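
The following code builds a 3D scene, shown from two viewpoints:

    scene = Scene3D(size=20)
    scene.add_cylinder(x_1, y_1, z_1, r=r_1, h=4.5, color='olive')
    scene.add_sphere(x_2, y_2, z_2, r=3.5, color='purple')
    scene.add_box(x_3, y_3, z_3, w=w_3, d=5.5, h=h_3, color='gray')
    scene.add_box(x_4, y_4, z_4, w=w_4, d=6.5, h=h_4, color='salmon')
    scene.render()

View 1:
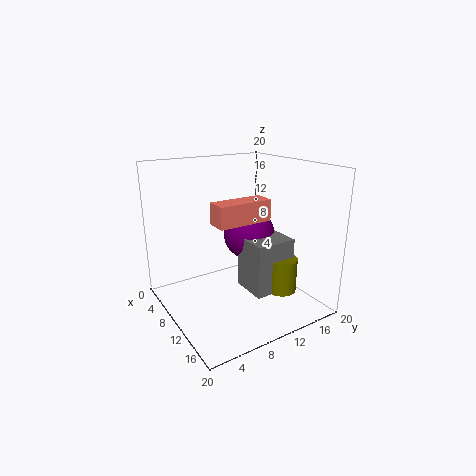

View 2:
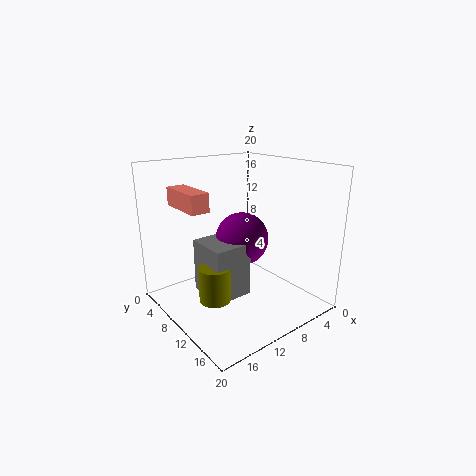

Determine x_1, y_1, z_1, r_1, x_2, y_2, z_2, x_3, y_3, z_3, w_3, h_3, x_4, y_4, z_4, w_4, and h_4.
x_1 = 16
y_1 = 13
z_1 = 4
r_1 = 2
x_2 = 10.5
y_2 = 11.5
z_2 = 10.5
x_3 = 11.5
y_3 = 9
z_3 = 4
w_3 = 5
h_3 = 7
x_4 = 14.5
y_4 = 3.5
z_4 = 14.5
w_4 = 2.5
h_4 = 2.5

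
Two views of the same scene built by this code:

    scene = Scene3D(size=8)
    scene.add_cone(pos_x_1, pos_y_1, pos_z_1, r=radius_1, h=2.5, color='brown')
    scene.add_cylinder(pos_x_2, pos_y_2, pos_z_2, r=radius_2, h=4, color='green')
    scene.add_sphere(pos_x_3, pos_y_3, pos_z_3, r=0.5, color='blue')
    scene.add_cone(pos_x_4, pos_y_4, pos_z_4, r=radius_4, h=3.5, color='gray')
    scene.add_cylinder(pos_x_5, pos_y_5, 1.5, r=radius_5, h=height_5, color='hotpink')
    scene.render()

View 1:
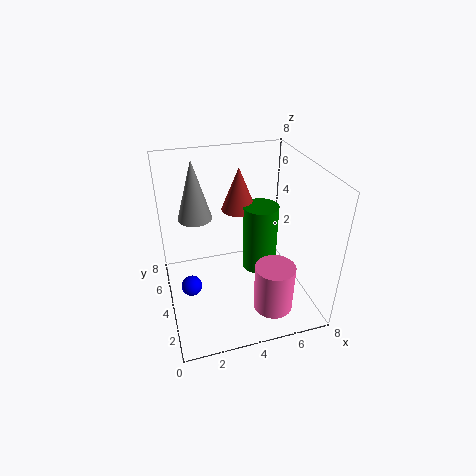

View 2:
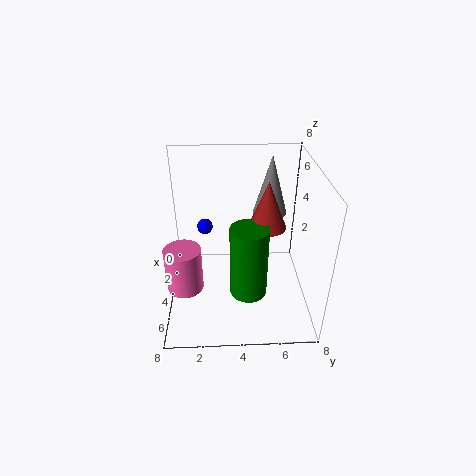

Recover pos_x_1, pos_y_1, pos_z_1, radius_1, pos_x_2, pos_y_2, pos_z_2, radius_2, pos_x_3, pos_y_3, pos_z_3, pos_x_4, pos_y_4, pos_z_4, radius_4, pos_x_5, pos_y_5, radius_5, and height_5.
pos_x_1 = 4.5, pos_y_1 = 5.5, pos_z_1 = 5, radius_1 = 1, pos_x_2 = 5.5, pos_y_2 = 4.5, pos_z_2 = 1.5, radius_2 = 1, pos_x_3 = 1, pos_y_3 = 2, pos_z_3 = 3, pos_x_4 = 2, pos_y_4 = 6, pos_z_4 = 4.5, radius_4 = 1, pos_x_5 = 5, pos_y_5 = 1, radius_5 = 1, height_5 = 2.5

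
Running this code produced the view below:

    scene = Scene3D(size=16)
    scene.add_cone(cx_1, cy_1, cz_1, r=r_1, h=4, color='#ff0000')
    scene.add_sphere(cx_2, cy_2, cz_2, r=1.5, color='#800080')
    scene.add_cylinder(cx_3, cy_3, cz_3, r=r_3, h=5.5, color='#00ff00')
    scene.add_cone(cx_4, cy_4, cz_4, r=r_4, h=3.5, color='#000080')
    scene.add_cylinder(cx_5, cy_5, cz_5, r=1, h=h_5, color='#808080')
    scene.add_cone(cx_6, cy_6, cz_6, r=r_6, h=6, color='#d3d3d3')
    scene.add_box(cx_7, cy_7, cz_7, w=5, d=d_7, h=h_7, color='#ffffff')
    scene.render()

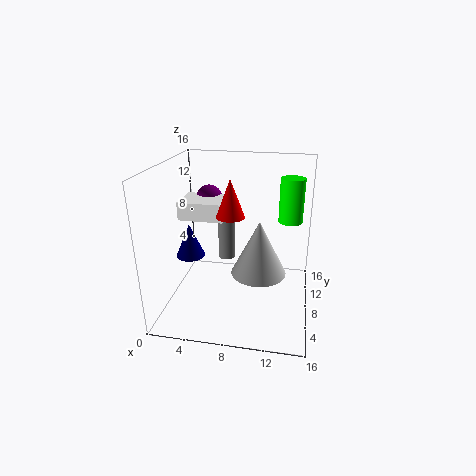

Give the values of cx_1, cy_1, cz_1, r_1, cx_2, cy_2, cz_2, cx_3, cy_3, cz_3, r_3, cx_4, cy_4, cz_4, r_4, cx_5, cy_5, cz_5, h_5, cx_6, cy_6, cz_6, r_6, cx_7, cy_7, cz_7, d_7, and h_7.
cx_1 = 7.5, cy_1 = 6.5, cz_1 = 11, r_1 = 1.5, cx_2 = 4, cy_2 = 11, cz_2 = 11.5, cx_3 = 13.5, cy_3 = 14, cz_3 = 8, r_3 = 1.5, cx_4 = 3.5, cy_4 = 5, cz_4 = 7, r_4 = 1.5, cx_5 = 6, cy_5 = 11, cz_5 = 4, h_5 = 7.5, cx_6 = 10.5, cy_6 = 7, cz_6 = 4.5, r_6 = 3, cx_7 = 1.5, cy_7 = 7, cz_7 = 10, d_7 = 4, h_7 = 2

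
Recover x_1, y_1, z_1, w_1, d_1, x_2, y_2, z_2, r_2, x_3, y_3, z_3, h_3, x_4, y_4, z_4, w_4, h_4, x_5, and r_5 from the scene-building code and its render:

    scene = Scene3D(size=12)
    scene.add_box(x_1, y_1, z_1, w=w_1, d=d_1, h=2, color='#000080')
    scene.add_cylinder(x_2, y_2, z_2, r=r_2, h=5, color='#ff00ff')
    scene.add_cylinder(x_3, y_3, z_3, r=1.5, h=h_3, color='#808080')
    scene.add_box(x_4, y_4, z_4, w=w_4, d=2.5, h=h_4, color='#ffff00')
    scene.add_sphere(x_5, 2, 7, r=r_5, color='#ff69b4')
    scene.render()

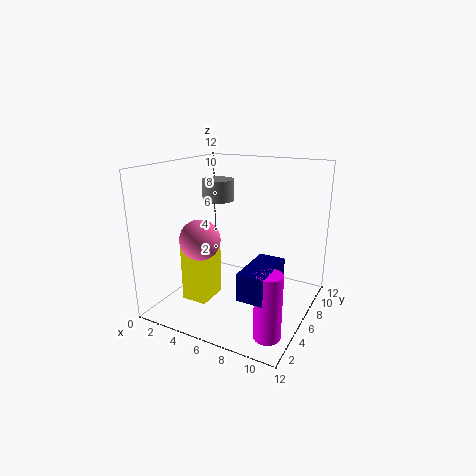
x_1 = 8.5, y_1 = 1, z_1 = 3.5, w_1 = 2, d_1 = 4, x_2 = 10.5, y_2 = 2, z_2 = 0.5, r_2 = 1, x_3 = 2, y_3 = 9.5, z_3 = 8, h_3 = 2, x_4 = 3.5, y_4 = 1.5, z_4 = 2, w_4 = 2, h_4 = 4.5, x_5 = 5, r_5 = 1.5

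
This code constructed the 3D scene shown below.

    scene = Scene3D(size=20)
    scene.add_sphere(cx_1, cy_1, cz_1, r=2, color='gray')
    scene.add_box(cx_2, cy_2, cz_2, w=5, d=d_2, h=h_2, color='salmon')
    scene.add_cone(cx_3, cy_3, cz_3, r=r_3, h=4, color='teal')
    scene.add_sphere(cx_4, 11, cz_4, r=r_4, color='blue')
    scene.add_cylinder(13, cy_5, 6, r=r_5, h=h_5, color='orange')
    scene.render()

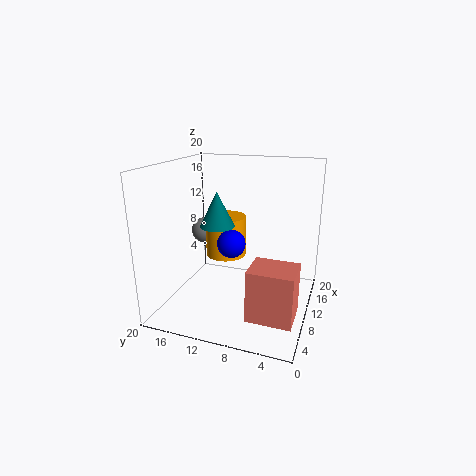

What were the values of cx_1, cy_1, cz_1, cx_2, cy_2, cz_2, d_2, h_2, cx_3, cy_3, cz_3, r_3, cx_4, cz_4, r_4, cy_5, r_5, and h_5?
cx_1 = 14; cy_1 = 17; cz_1 = 9; cx_2 = 4; cy_2 = 1; cz_2 = 1; d_2 = 6; h_2 = 7; cx_3 = 3; cy_3 = 10; cz_3 = 14; r_3 = 2; cx_4 = 10; cz_4 = 9; r_4 = 2; cy_5 = 13; r_5 = 3; h_5 = 6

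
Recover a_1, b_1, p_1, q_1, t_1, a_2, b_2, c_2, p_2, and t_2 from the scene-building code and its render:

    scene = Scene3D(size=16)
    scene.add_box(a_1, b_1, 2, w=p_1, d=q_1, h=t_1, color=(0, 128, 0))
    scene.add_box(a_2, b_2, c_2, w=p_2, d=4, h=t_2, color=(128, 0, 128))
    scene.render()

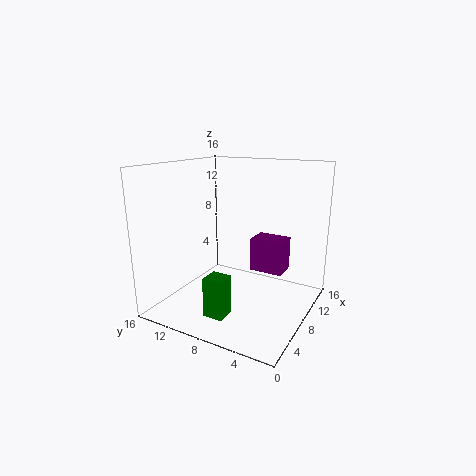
a_1 = 1, b_1 = 6, p_1 = 2, q_1 = 2, t_1 = 4, a_2 = 11, b_2 = 4, c_2 = 3, p_2 = 3, t_2 = 4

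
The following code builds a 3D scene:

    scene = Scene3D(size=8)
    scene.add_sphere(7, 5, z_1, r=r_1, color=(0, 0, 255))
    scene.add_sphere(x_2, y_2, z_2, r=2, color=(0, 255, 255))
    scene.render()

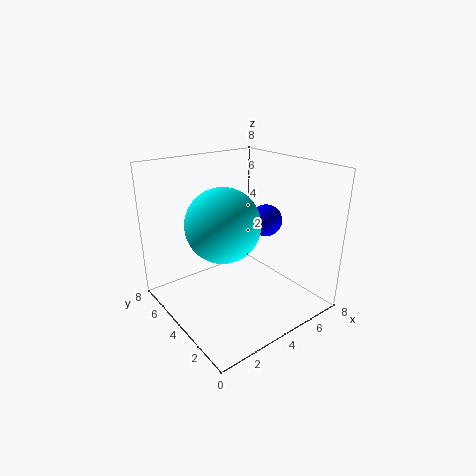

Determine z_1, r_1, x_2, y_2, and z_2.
z_1 = 4; r_1 = 1; x_2 = 3; y_2 = 4; z_2 = 5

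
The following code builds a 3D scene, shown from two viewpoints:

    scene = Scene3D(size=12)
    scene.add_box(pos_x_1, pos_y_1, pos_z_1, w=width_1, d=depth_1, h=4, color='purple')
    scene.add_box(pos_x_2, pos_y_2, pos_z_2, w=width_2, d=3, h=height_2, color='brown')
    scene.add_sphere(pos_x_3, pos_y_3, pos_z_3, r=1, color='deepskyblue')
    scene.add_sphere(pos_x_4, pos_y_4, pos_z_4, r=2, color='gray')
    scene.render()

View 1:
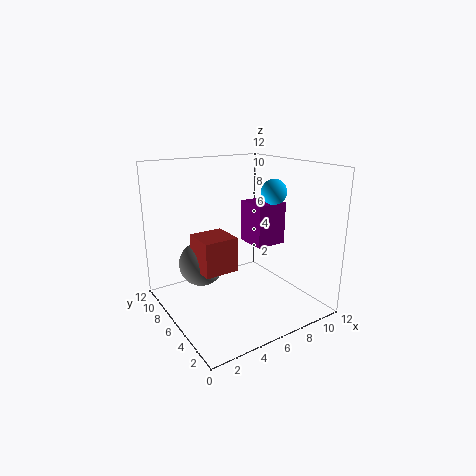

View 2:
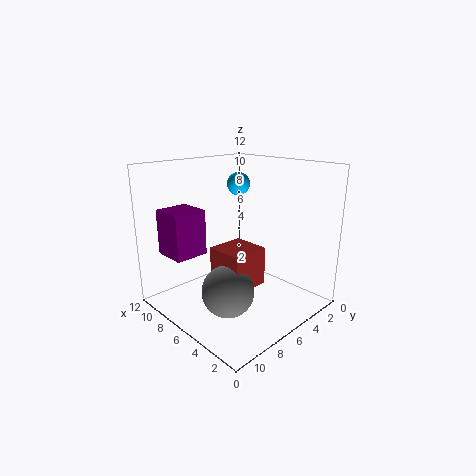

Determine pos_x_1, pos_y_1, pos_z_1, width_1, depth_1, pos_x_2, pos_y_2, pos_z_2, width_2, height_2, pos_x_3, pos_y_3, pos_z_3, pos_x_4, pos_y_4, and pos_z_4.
pos_x_1 = 9
pos_y_1 = 7
pos_z_1 = 4
width_1 = 3
depth_1 = 3
pos_x_2 = 3
pos_y_2 = 6
pos_z_2 = 3
width_2 = 3
height_2 = 3
pos_x_3 = 8
pos_y_3 = 4
pos_z_3 = 10
pos_x_4 = 4
pos_y_4 = 9
pos_z_4 = 3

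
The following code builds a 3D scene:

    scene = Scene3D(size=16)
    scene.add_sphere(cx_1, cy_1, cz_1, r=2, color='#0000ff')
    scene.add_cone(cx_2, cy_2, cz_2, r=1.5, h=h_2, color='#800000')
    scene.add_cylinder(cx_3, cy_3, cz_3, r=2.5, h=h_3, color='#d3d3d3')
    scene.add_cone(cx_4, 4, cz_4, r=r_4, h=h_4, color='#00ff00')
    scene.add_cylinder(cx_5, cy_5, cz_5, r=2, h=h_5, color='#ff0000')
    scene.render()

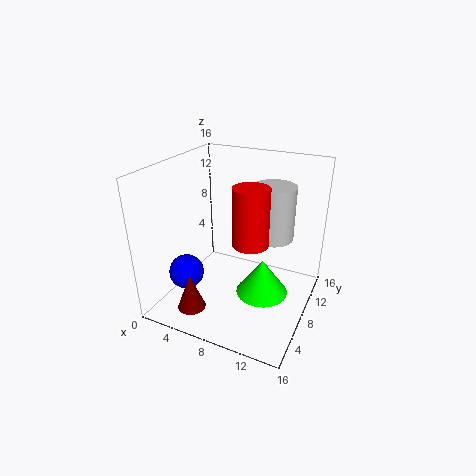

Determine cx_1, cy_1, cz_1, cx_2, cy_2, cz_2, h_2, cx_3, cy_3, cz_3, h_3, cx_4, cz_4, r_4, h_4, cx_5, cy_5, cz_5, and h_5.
cx_1 = 2.5
cy_1 = 5.5
cz_1 = 3.5
cx_2 = 5
cy_2 = 2.5
cz_2 = 1.5
h_2 = 4
cx_3 = 10.5
cy_3 = 12.5
cz_3 = 6.5
h_3 = 6.5
cx_4 = 12.5
cz_4 = 5
r_4 = 2.5
h_4 = 3.5
cx_5 = 9.5
cy_5 = 8
cz_5 = 7.5
h_5 = 6.5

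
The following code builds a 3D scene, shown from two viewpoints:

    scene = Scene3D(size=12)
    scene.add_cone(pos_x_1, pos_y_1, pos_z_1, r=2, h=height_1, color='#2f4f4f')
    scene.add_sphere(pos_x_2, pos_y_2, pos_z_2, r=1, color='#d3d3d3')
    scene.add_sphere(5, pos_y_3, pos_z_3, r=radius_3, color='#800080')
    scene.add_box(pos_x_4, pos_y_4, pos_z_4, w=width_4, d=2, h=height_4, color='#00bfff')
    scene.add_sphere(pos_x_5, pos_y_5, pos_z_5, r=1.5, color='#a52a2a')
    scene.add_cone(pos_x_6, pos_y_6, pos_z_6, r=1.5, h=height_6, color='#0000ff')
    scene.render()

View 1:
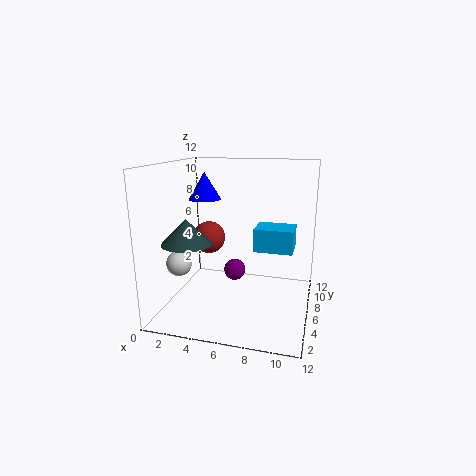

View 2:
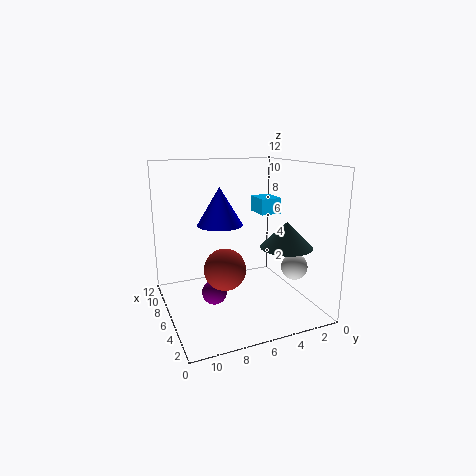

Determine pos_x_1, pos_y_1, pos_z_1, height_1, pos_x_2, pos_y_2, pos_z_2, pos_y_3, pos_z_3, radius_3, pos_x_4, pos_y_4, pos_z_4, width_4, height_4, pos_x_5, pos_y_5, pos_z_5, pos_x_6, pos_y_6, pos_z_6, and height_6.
pos_x_1 = 2.5; pos_y_1 = 3.5; pos_z_1 = 6; height_1 = 2; pos_x_2 = 2; pos_y_2 = 3; pos_z_2 = 4.5; pos_y_3 = 8.5; pos_z_3 = 2; radius_3 = 1; pos_x_4 = 8.5; pos_y_4 = 0.5; pos_z_4 = 7; width_4 = 2.5; height_4 = 1.5; pos_x_5 = 2.5; pos_y_5 = 8.5; pos_z_5 = 5; pos_x_6 = 2; pos_y_6 = 9; pos_z_6 = 8.5; height_6 = 2.5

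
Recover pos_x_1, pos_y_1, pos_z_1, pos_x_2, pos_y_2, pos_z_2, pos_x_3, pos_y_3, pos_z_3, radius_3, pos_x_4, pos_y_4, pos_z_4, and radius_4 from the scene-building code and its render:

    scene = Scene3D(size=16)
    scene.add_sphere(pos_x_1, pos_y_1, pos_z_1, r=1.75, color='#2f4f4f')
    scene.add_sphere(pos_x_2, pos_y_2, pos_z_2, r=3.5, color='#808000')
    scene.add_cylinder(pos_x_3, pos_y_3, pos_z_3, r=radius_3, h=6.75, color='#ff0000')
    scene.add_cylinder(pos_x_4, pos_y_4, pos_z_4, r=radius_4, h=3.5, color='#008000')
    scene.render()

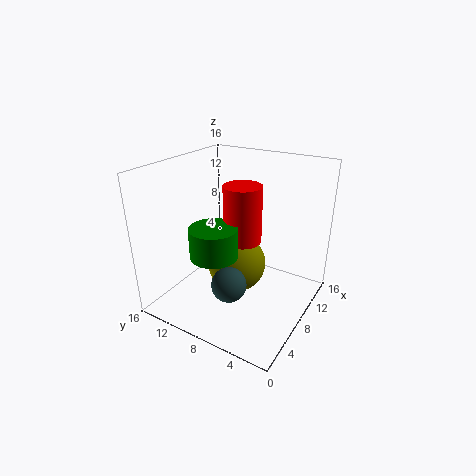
pos_x_1 = 3; pos_y_1 = 6; pos_z_1 = 5.5; pos_x_2 = 9.75; pos_y_2 = 9.25; pos_z_2 = 3.5; pos_x_3 = 10.25; pos_y_3 = 8.75; pos_z_3 = 6.5; radius_3 = 2.25; pos_x_4 = 6.5; pos_y_4 = 10.25; pos_z_4 = 5.75; radius_4 = 2.75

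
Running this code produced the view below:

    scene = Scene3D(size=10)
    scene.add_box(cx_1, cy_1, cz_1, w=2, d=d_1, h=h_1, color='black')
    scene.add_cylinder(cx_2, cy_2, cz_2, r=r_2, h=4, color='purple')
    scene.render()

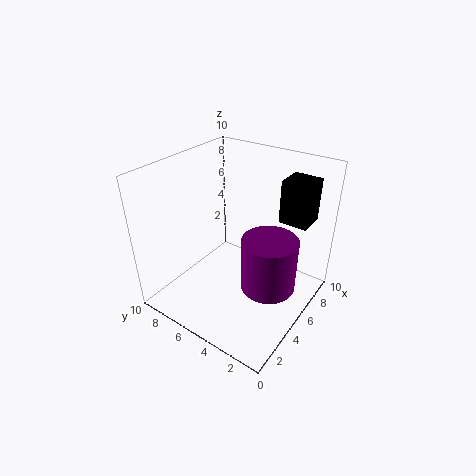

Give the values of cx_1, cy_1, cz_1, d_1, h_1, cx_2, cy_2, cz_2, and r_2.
cx_1 = 7; cy_1 = 1; cz_1 = 6; d_1 = 2; h_1 = 3; cx_2 = 6; cy_2 = 3; cz_2 = 1; r_2 = 2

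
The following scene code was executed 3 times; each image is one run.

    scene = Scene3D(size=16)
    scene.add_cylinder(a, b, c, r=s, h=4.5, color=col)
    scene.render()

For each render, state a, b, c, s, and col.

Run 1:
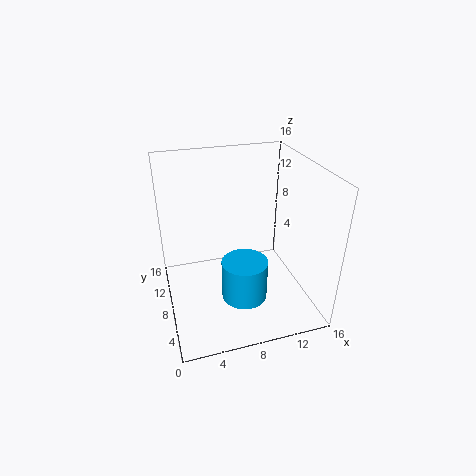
a = 8
b = 5.5
c = 2
s = 2.5
col = 'deepskyblue'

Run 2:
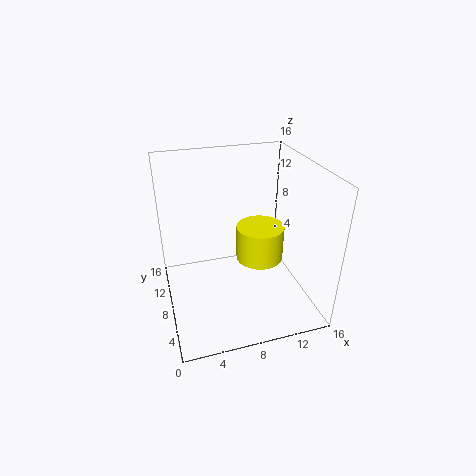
a = 12
b = 11.5
c = 2.5
s = 3
col = 'yellow'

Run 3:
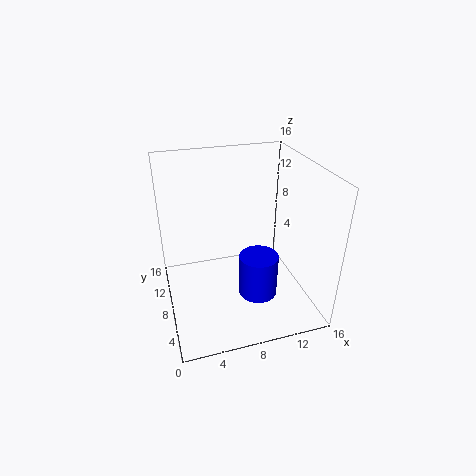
a = 9
b = 4
c = 3.5
s = 2
col = 'blue'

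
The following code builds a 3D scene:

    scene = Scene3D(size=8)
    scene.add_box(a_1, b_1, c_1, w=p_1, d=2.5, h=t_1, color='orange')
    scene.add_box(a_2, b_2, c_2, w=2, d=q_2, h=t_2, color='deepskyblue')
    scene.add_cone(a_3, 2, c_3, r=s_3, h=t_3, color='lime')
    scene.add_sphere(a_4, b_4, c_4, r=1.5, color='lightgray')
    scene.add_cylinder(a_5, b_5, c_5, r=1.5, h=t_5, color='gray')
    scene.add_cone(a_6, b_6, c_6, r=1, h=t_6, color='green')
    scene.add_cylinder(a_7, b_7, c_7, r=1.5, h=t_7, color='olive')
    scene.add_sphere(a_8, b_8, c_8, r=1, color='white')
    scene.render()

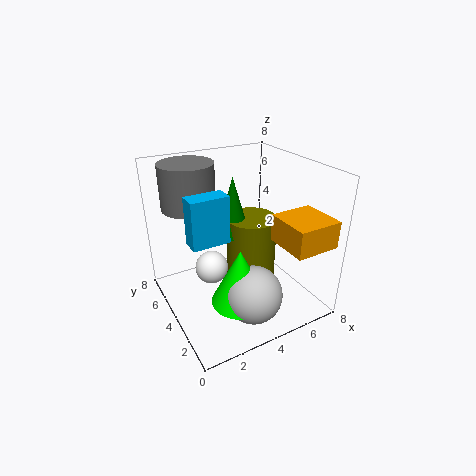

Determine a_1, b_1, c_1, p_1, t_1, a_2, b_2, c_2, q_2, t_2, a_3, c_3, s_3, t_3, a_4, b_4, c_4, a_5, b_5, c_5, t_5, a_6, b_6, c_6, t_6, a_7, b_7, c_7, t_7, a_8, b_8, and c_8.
a_1 = 5.5; b_1 = 0.5; c_1 = 4; p_1 = 2.5; t_1 = 1.5; a_2 = 1; b_2 = 3; c_2 = 4.5; q_2 = 1; t_2 = 2.5; a_3 = 3; c_3 = 1.5; s_3 = 1.5; t_3 = 3; a_4 = 3.5; b_4 = 1.5; c_4 = 2; a_5 = 2; b_5 = 6; c_5 = 5.5; t_5 = 2.5; a_6 = 4.5; b_6 = 5.5; c_6 = 3.5; t_6 = 3.5; a_7 = 5.5; b_7 = 5; c_7 = 0.5; t_7 = 4; a_8 = 3; b_8 = 5.5; c_8 = 1.5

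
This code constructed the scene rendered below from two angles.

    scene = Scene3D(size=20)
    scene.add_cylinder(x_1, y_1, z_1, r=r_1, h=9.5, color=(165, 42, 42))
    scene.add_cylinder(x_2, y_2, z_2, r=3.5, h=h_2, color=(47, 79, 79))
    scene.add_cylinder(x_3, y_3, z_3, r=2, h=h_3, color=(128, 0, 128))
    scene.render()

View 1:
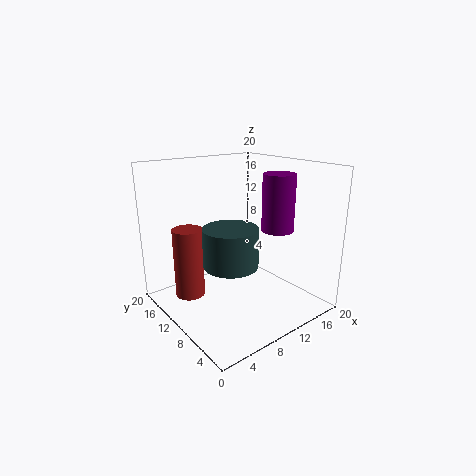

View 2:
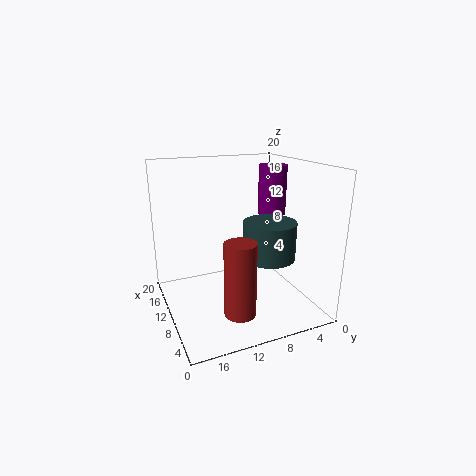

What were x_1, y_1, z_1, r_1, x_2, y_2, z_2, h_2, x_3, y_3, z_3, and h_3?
x_1 = 3.5; y_1 = 12.5; z_1 = 2.5; r_1 = 2; x_2 = 6.5; y_2 = 7; z_2 = 8; h_2 = 5; x_3 = 11.5; y_3 = 4; z_3 = 12.5; h_3 = 7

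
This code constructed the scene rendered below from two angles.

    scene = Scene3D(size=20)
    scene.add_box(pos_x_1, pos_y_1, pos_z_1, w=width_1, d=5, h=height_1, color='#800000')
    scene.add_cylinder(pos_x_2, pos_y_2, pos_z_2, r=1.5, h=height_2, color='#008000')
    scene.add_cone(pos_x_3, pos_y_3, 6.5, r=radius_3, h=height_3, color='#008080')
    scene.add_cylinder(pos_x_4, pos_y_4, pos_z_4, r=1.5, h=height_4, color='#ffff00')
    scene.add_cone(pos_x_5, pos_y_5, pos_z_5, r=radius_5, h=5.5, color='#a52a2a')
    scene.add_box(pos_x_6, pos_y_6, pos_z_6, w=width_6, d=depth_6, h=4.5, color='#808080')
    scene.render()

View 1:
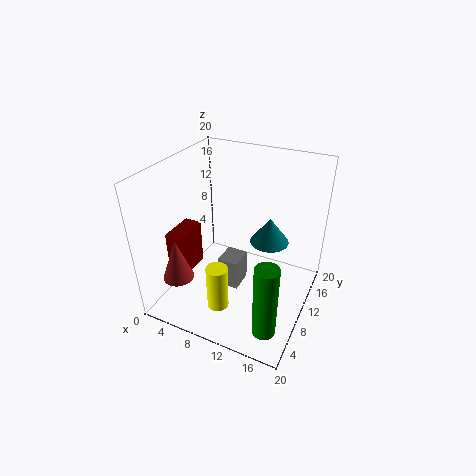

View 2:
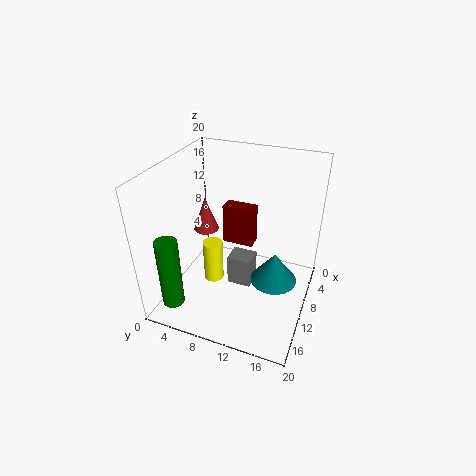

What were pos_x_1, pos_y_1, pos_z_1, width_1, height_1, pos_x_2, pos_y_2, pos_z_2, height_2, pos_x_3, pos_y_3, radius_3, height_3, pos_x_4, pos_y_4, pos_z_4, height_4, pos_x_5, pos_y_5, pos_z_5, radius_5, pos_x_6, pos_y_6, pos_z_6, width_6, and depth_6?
pos_x_1 = 1.5, pos_y_1 = 5, pos_z_1 = 4.5, width_1 = 2.5, height_1 = 6.5, pos_x_2 = 17, pos_y_2 = 3, pos_z_2 = 2, height_2 = 10, pos_x_3 = 12.5, pos_y_3 = 16, radius_3 = 3, height_3 = 4, pos_x_4 = 9, pos_y_4 = 5.5, pos_z_4 = 1, height_4 = 6.5, pos_x_5 = 5, pos_y_5 = 2.5, pos_z_5 = 7, radius_5 = 2, pos_x_6 = 7.5, pos_y_6 = 8.5, pos_z_6 = 2, width_6 = 3, depth_6 = 3.5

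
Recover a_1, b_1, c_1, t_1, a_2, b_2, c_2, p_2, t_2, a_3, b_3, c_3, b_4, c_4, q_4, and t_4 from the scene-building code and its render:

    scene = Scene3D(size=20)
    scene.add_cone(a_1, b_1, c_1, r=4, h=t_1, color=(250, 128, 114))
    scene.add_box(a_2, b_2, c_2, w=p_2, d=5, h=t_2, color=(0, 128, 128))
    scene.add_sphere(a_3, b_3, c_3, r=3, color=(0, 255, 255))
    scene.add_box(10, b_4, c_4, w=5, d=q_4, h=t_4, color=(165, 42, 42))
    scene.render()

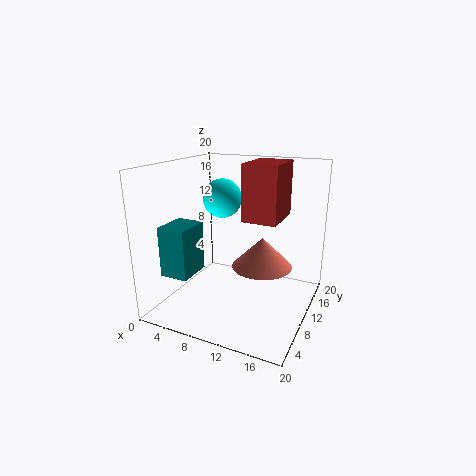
a_1 = 14
b_1 = 9
c_1 = 7
t_1 = 4
a_2 = 1
b_2 = 4
c_2 = 5
p_2 = 4
t_2 = 7
a_3 = 5
b_3 = 15
c_3 = 14
b_4 = 11
c_4 = 12
q_4 = 7
t_4 = 8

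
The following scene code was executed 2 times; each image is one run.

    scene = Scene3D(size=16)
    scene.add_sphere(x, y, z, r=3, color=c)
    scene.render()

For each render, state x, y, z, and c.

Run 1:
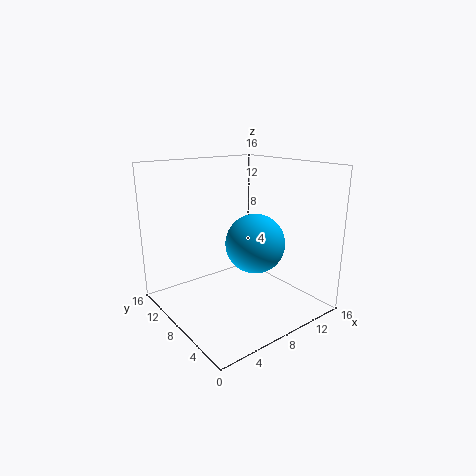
x = 7.5
y = 4.5
z = 8.5
c = 'deepskyblue'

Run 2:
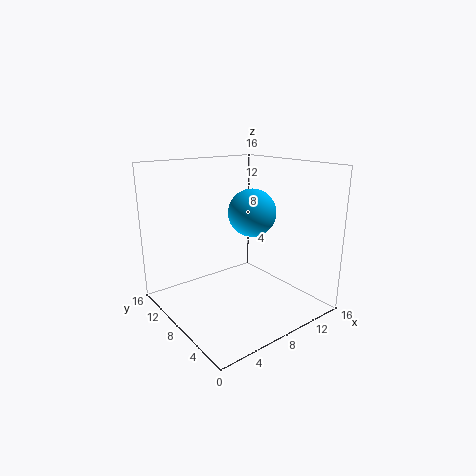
x = 12.5
y = 11
z = 9.5
c = 'deepskyblue'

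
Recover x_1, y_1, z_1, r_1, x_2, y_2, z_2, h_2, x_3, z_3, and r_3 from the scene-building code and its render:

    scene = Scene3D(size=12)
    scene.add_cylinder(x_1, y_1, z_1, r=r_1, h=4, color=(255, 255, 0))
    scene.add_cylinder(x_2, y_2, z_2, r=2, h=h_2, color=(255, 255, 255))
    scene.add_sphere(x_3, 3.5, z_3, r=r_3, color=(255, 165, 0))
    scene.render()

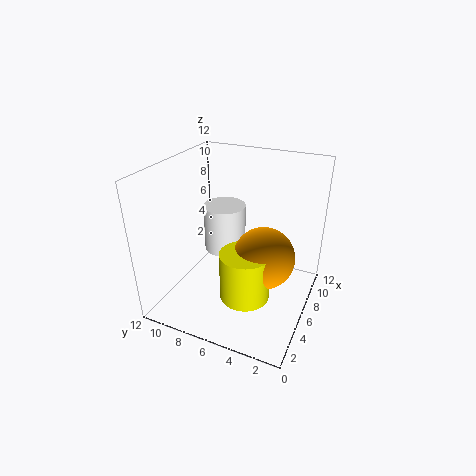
x_1 = 4
y_1 = 4.5
z_1 = 2
r_1 = 2
x_2 = 9.5
y_2 = 9
z_2 = 2.5
h_2 = 4.5
x_3 = 5.5
z_3 = 5
r_3 = 2.5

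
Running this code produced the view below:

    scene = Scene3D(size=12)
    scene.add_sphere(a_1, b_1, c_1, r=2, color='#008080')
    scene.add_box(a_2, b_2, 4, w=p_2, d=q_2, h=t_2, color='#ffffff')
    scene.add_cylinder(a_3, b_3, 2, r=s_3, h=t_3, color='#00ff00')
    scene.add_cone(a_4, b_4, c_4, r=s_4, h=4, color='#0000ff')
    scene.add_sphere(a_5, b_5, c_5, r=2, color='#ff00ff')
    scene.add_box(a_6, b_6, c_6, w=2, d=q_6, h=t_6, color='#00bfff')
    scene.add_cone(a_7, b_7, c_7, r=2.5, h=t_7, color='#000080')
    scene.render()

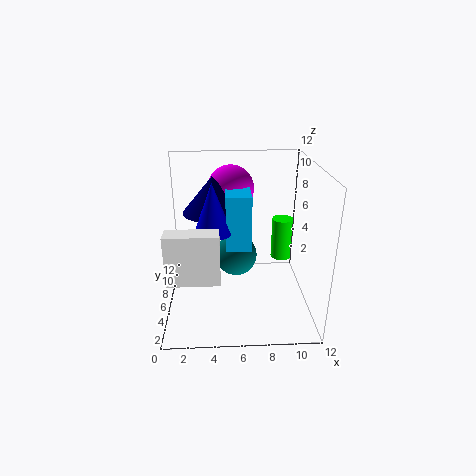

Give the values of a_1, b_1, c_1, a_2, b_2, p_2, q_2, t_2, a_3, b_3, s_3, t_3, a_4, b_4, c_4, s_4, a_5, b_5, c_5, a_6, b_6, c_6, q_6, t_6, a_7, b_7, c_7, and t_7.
a_1 = 6; b_1 = 9.5; c_1 = 2.5; a_2 = 0.5; b_2 = 2; p_2 = 4; q_2 = 1.5; t_2 = 4; a_3 = 10.5; b_3 = 10; s_3 = 1; t_3 = 4; a_4 = 4; b_4 = 5; c_4 = 7; s_4 = 1.5; a_5 = 5.5; b_5 = 8.5; c_5 = 9.5; a_6 = 5; b_6 = 4.5; c_6 = 5.5; q_6 = 3; t_6 = 4.5; a_7 = 4; b_7 = 7; c_7 = 8; t_7 = 3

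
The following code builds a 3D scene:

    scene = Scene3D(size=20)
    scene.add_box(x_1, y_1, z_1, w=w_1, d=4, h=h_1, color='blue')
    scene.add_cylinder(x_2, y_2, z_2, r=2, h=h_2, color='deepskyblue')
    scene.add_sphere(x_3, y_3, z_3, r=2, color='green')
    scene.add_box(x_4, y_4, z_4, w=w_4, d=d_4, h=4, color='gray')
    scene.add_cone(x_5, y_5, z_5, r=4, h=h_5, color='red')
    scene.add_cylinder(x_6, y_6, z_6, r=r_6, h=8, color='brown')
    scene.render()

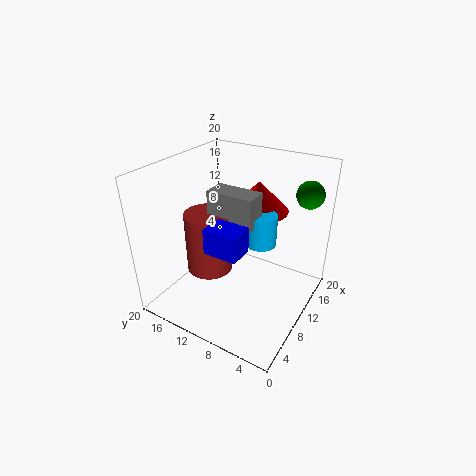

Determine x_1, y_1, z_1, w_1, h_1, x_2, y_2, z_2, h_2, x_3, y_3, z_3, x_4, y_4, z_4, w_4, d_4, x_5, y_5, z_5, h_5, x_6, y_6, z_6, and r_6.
x_1 = 1
y_1 = 5
z_1 = 13
w_1 = 3
h_1 = 3
x_2 = 9
y_2 = 6
z_2 = 11
h_2 = 4
x_3 = 18
y_3 = 3
z_3 = 15
x_4 = 6
y_4 = 6
z_4 = 14
w_4 = 3
d_4 = 6
x_5 = 12
y_5 = 8
z_5 = 14
h_5 = 4
x_6 = 6
y_6 = 12
z_6 = 7
r_6 = 3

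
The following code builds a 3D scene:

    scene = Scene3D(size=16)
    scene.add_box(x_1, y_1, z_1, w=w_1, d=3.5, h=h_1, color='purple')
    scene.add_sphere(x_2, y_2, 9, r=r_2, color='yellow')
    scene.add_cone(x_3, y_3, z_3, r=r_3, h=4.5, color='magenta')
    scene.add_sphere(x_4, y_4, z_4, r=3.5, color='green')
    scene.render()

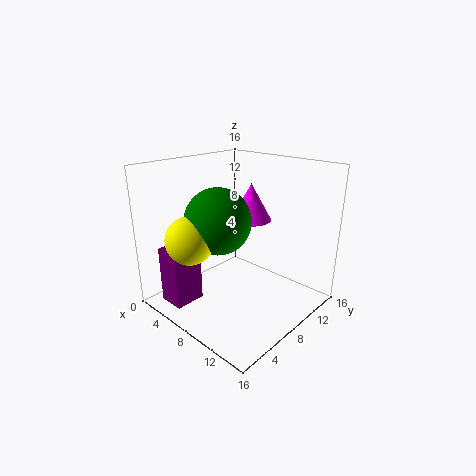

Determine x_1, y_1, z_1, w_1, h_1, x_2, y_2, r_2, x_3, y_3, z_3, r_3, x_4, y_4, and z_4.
x_1 = 2, y_1 = 1.5, z_1 = 0.5, w_1 = 3, h_1 = 6.5, x_2 = 6.5, y_2 = 2.5, r_2 = 2.5, x_3 = 6, y_3 = 12.5, z_3 = 8.5, r_3 = 2.5, x_4 = 7.5, y_4 = 5.5, z_4 = 10.5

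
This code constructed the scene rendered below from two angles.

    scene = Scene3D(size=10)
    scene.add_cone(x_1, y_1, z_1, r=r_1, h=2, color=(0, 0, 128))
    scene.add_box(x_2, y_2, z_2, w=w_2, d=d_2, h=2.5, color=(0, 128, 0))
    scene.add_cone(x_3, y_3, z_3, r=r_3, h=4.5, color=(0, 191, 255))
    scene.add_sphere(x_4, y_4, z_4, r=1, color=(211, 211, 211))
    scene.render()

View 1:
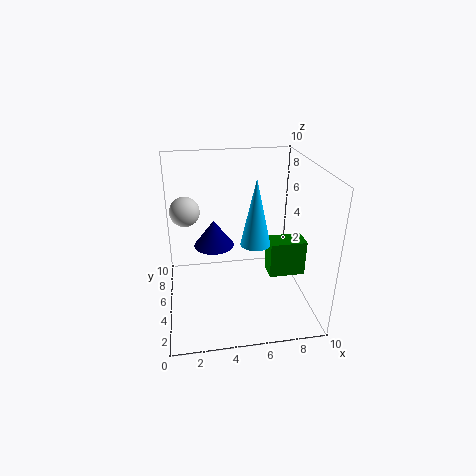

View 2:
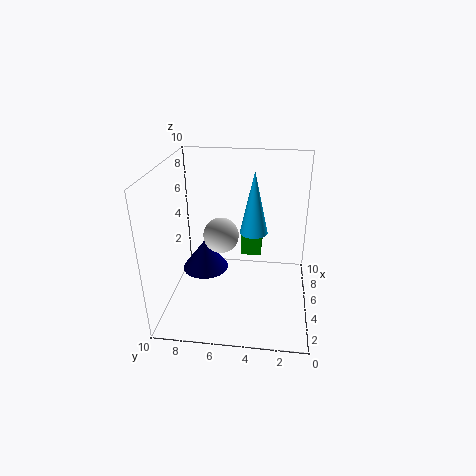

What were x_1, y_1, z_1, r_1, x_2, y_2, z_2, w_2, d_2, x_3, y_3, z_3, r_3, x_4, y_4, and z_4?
x_1 = 3.5
y_1 = 7
z_1 = 3.5
r_1 = 1.5
x_2 = 7
y_2 = 3.5
z_2 = 2.5
w_2 = 2.5
d_2 = 1.5
x_3 = 6
y_3 = 4
z_3 = 5
r_3 = 1
x_4 = 1.5
y_4 = 5.5
z_4 = 7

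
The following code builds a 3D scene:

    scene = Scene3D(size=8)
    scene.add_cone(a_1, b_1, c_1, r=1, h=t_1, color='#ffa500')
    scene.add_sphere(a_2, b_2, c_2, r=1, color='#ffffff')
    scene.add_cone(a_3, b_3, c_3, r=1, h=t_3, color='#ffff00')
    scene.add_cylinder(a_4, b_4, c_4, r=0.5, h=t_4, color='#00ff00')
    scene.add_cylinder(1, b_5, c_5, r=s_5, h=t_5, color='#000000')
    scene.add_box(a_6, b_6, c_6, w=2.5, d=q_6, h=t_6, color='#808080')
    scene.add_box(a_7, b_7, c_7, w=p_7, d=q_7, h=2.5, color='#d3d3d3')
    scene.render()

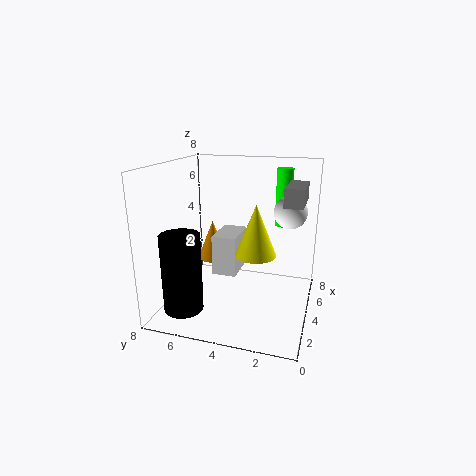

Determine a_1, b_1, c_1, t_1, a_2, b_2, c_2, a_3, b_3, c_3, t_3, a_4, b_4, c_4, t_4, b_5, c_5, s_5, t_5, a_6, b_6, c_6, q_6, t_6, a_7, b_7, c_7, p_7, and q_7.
a_1 = 6.5, b_1 = 6.5, c_1 = 1.5, t_1 = 2.5, a_2 = 6.5, b_2 = 1.5, c_2 = 5, a_3 = 2, b_3 = 2.5, c_3 = 4, t_3 = 2.5, a_4 = 7, b_4 = 2, c_4 = 4, t_4 = 3.5, b_5 = 6, c_5 = 1, s_5 = 1, t_5 = 4, a_6 = 3.5, b_6 = 0.5, c_6 = 6, q_6 = 1, t_6 = 1, a_7 = 5, b_7 = 4.5, c_7 = 1, p_7 = 2.5, q_7 = 1.5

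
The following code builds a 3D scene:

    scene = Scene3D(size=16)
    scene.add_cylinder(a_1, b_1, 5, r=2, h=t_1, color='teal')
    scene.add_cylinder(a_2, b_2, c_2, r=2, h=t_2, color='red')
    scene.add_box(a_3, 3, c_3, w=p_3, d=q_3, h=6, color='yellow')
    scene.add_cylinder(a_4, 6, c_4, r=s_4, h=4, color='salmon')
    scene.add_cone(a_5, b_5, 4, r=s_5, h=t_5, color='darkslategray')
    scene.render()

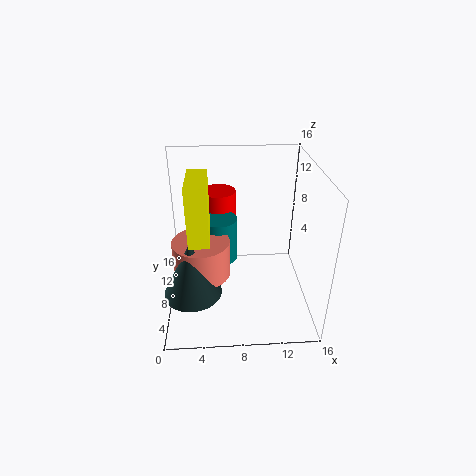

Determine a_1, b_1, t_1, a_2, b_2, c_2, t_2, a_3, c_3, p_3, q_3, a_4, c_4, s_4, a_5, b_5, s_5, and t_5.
a_1 = 6, b_1 = 9, t_1 = 5, a_2 = 6, b_2 = 12, c_2 = 8, t_2 = 4, a_3 = 3, c_3 = 10, p_3 = 2, q_3 = 5, a_4 = 4, c_4 = 5, s_4 = 3, a_5 = 3, b_5 = 4, s_5 = 3, t_5 = 6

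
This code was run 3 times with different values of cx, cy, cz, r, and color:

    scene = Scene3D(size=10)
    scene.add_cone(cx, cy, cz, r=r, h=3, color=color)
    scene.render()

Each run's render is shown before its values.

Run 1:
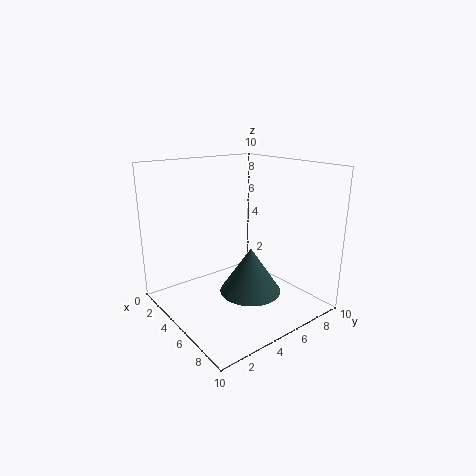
cx = 7, cy = 4.5, cz = 2, r = 2, color = 'darkslategray'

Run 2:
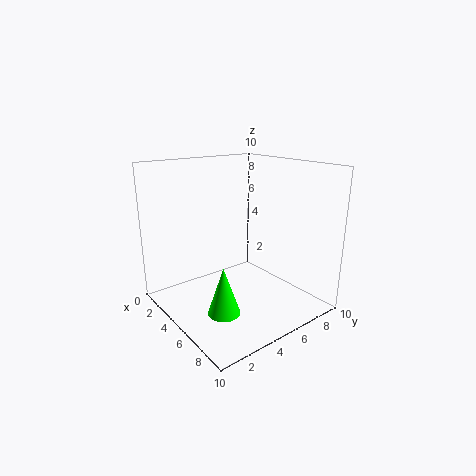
cx = 7.5, cy = 2, cz = 1.5, r = 1, color = 'lime'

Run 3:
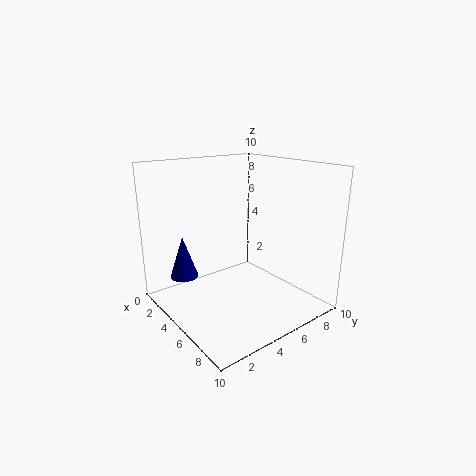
cx = 2.5, cy = 2, cz = 2, r = 1, color = 'navy'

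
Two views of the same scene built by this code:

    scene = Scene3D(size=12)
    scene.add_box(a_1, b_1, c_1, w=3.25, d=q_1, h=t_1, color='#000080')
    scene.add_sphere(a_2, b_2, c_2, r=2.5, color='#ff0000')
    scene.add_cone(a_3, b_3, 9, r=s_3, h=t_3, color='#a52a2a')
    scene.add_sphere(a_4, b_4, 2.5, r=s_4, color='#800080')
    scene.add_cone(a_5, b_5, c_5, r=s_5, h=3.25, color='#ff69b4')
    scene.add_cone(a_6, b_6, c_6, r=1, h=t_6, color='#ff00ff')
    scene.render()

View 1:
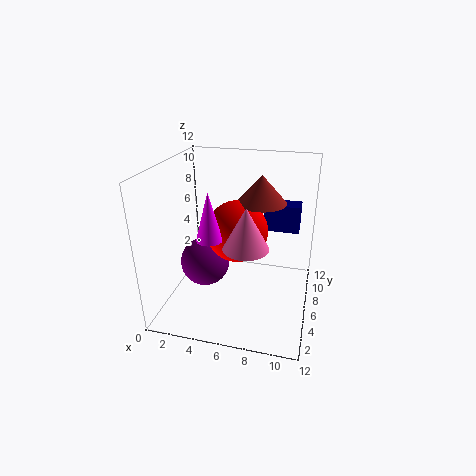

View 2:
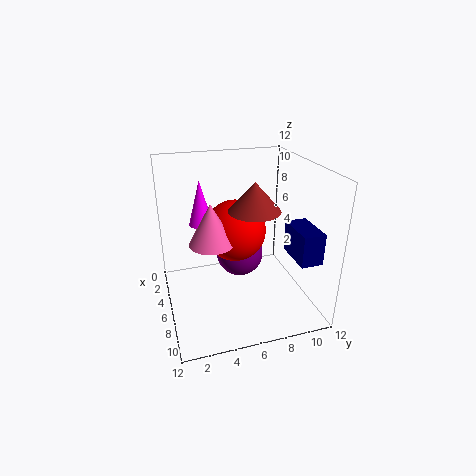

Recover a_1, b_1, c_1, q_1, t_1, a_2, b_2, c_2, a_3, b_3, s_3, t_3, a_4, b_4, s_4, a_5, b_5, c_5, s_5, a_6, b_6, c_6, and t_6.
a_1 = 7.5, b_1 = 9.5, c_1 = 5.25, q_1 = 1.75, t_1 = 2.5, a_2 = 6, b_2 = 5.75, c_2 = 6.75, a_3 = 7.75, b_3 = 6.75, s_3 = 2, t_3 = 2.25, a_4 = 2.5, b_4 = 7.25, s_4 = 2.25, a_5 = 7.25, b_5 = 3.5, c_5 = 6.5, s_5 = 1.75, a_6 = 4.5, b_6 = 3.25, c_6 = 7, t_6 = 3.75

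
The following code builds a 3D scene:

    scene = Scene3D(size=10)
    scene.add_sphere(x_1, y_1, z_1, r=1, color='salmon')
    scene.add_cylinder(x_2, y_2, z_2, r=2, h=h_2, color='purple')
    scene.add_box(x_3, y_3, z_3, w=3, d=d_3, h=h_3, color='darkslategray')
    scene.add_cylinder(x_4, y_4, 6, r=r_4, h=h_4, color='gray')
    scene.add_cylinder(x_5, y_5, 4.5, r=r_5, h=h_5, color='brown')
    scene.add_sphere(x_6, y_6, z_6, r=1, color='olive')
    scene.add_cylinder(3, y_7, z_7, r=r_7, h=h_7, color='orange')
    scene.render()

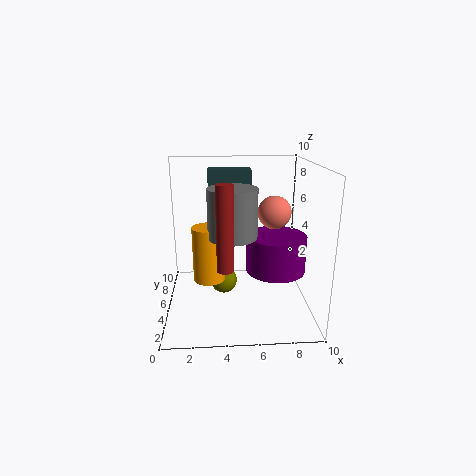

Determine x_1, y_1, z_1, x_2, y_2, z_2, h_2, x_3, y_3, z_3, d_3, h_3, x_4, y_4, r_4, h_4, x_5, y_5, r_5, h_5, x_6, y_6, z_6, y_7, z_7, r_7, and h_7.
x_1 = 7; y_1 = 2.5; z_1 = 7.5; x_2 = 7.5; y_2 = 4; z_2 = 3; h_2 = 2.5; x_3 = 3; y_3 = 6; z_3 = 6.5; d_3 = 1.5; h_3 = 3; x_4 = 4.5; y_4 = 2.5; r_4 = 1.5; h_4 = 3; x_5 = 4; y_5 = 1; r_5 = 0.5; h_5 = 5; x_6 = 4; y_6 = 6.5; z_6 = 1; y_7 = 3; z_7 = 3; r_7 = 1; h_7 = 3.5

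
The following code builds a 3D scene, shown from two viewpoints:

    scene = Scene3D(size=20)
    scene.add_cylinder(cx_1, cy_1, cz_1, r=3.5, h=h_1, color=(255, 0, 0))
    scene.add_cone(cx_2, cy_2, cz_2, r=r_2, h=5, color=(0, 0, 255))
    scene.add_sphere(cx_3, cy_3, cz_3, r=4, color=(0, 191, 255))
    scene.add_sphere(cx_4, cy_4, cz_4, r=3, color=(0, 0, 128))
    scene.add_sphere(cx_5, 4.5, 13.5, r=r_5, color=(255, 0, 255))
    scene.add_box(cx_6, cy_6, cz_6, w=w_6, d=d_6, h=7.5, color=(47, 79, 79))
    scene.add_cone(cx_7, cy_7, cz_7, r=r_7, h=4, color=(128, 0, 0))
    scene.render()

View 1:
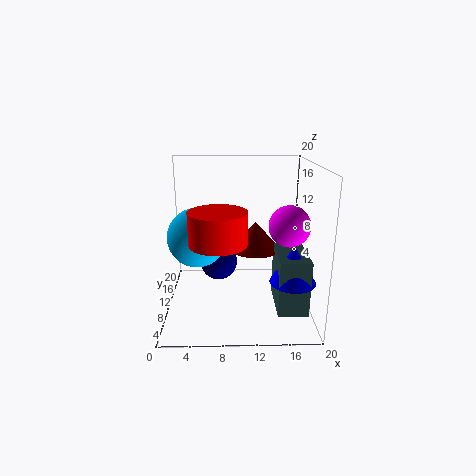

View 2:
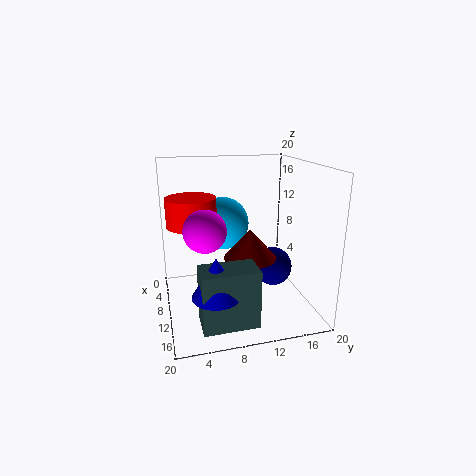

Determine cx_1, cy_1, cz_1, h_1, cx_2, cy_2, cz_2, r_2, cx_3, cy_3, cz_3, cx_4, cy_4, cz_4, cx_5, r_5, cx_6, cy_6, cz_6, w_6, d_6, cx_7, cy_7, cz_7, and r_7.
cx_1 = 7.5
cy_1 = 4
cz_1 = 11.5
h_1 = 4
cx_2 = 17
cy_2 = 5.5
cz_2 = 5.5
r_2 = 3
cx_3 = 4.5
cy_3 = 9
cz_3 = 10.5
cx_4 = 7
cy_4 = 16.5
cz_4 = 3.5
cx_5 = 16
r_5 = 2.5
cx_6 = 15
cy_6 = 3.5
cz_6 = 1.5
w_6 = 4
d_6 = 7
cx_7 = 12.5
cy_7 = 11
cz_7 = 8
r_7 = 3.5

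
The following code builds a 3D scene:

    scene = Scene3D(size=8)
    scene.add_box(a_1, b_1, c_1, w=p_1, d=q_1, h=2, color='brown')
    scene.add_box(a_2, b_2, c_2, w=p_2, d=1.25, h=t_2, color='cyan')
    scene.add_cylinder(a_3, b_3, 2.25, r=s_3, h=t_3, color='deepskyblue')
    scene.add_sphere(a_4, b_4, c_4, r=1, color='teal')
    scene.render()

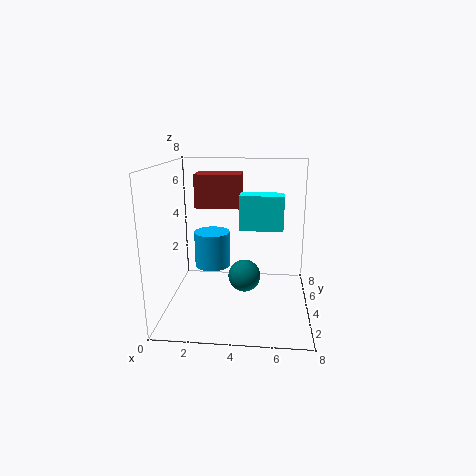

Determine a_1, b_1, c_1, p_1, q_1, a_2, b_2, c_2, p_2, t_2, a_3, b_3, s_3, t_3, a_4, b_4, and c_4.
a_1 = 1.25, b_1 = 5.5, c_1 = 5.25, p_1 = 2.75, q_1 = 1.75, a_2 = 4, b_2 = 4.5, c_2 = 4.25, p_2 = 2.5, t_2 = 2, a_3 = 2.5, b_3 = 4.25, s_3 = 1, t_3 = 2, a_4 = 4.25, b_4 = 5.5, c_4 = 1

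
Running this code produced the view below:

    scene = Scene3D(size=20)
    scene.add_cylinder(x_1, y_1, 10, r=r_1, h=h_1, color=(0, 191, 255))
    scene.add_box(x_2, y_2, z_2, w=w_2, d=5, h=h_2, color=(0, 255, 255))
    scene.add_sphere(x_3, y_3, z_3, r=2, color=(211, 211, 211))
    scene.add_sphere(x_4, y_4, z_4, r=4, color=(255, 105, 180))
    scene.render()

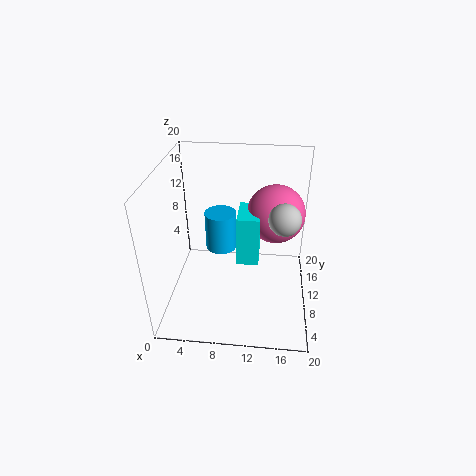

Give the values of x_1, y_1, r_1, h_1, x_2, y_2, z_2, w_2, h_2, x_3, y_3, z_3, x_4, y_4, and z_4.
x_1 = 8; y_1 = 8; r_1 = 2; h_1 = 5; x_2 = 10; y_2 = 8; z_2 = 7; w_2 = 3; h_2 = 7; x_3 = 16; y_3 = 7; z_3 = 15; x_4 = 15; y_4 = 12; z_4 = 13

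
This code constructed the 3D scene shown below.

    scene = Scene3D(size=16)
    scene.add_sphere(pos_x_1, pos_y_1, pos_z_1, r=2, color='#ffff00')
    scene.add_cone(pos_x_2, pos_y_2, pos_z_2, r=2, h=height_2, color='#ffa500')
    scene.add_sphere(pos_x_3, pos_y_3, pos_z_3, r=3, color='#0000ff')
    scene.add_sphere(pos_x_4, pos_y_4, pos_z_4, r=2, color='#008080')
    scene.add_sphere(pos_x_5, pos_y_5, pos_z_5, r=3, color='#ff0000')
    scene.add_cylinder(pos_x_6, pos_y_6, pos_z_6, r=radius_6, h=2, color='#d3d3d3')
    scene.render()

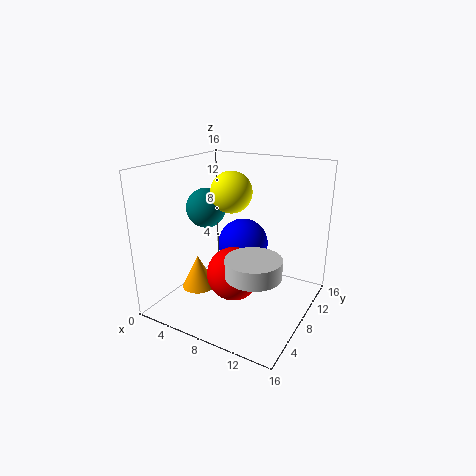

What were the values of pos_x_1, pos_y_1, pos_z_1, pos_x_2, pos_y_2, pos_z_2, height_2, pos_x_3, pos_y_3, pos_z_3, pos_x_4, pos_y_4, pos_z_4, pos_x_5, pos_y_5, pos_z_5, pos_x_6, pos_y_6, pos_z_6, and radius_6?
pos_x_1 = 9; pos_y_1 = 5; pos_z_1 = 14; pos_x_2 = 3; pos_y_2 = 7; pos_z_2 = 1; height_2 = 4; pos_x_3 = 7; pos_y_3 = 11; pos_z_3 = 6; pos_x_4 = 6; pos_y_4 = 5; pos_z_4 = 12; pos_x_5 = 8; pos_y_5 = 7; pos_z_5 = 4; pos_x_6 = 11; pos_y_6 = 6; pos_z_6 = 5; radius_6 = 3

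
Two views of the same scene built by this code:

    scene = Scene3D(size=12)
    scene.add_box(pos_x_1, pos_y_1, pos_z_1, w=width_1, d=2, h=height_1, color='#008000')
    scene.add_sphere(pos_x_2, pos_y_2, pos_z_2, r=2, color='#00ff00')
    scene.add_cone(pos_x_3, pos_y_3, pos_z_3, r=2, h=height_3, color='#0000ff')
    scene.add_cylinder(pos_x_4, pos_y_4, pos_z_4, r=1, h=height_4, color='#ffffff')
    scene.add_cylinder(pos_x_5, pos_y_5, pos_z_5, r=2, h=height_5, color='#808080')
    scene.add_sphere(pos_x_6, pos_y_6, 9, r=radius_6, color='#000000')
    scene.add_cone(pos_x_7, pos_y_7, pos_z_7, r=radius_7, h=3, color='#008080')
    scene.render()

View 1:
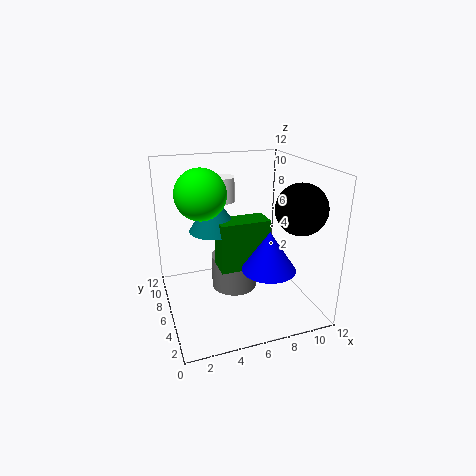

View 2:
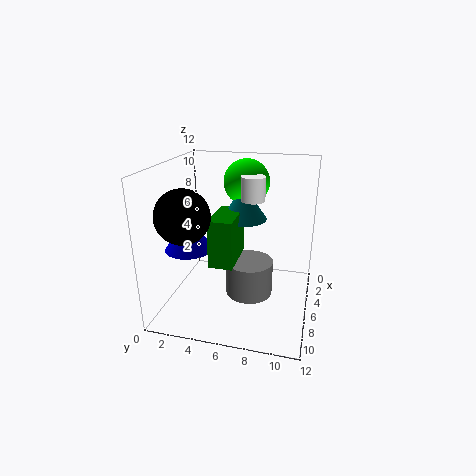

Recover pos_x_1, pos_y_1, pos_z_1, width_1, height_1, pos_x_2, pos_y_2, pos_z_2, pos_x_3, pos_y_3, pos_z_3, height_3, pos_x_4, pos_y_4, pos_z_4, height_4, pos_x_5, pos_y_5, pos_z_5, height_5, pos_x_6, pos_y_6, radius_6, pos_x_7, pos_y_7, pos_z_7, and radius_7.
pos_x_1 = 4; pos_y_1 = 4; pos_z_1 = 4; width_1 = 4; height_1 = 4; pos_x_2 = 3; pos_y_2 = 6; pos_z_2 = 10; pos_x_3 = 7; pos_y_3 = 2; pos_z_3 = 5; height_3 = 3; pos_x_4 = 5; pos_y_4 = 7; pos_z_4 = 9; height_4 = 2; pos_x_5 = 6; pos_y_5 = 7; pos_z_5 = 1; height_5 = 3; pos_x_6 = 10; pos_y_6 = 3; radius_6 = 2; pos_x_7 = 4; pos_y_7 = 6; pos_z_7 = 7; radius_7 = 2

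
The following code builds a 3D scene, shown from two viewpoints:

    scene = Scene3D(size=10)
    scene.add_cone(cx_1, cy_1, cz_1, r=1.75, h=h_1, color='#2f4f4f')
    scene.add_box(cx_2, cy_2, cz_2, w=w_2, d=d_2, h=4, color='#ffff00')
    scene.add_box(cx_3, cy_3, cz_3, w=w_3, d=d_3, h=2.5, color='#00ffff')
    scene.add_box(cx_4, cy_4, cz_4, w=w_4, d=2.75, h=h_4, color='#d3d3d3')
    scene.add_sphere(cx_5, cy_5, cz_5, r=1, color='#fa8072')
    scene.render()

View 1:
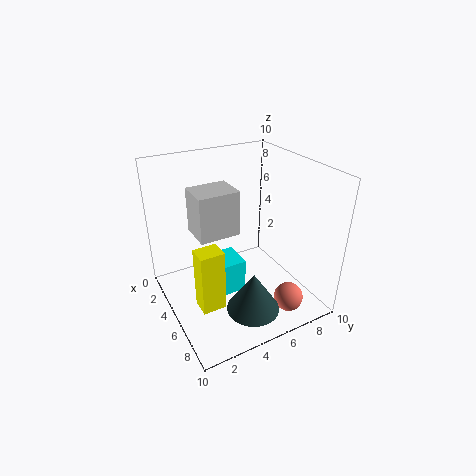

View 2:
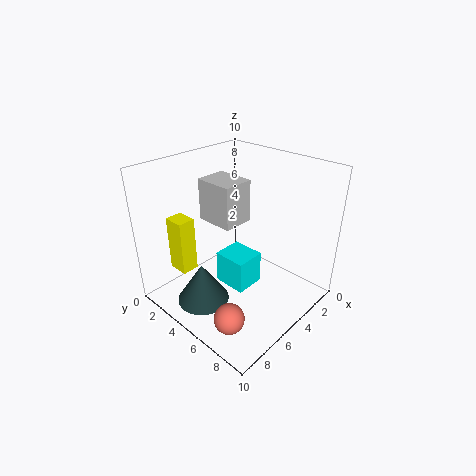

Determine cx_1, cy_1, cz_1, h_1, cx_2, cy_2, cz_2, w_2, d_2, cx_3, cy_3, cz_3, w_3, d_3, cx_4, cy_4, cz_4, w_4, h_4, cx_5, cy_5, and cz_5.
cx_1 = 8; cy_1 = 4.5; cz_1 = 1.25; h_1 = 2.75; cx_2 = 6.75; cy_2 = 1; cz_2 = 2.25; w_2 = 1.25; d_2 = 1.5; cx_3 = 3; cy_3 = 3; cz_3 = 0.5; w_3 = 2.25; d_3 = 2.5; cx_4 = 3.5; cy_4 = 2; cz_4 = 5.75; w_4 = 2.25; h_4 = 3; cx_5 = 8.25; cy_5 = 7.25; cz_5 = 1.25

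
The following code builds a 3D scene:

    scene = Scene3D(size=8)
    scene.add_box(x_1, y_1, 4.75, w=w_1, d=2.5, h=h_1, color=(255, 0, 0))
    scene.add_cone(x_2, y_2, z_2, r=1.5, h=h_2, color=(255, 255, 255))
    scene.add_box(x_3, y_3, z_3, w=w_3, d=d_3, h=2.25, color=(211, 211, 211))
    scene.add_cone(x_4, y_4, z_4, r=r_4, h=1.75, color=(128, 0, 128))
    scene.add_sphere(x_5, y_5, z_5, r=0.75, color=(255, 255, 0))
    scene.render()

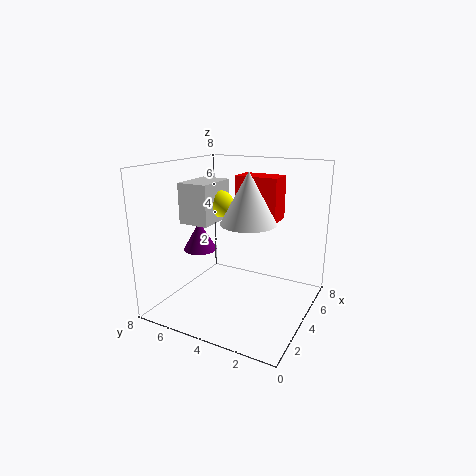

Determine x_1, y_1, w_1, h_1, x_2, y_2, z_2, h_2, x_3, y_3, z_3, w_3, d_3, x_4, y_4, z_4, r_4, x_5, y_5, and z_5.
x_1 = 5
y_1 = 2.25
w_1 = 1.5
h_1 = 2.5
x_2 = 3.75
y_2 = 3.25
z_2 = 5
h_2 = 2.75
x_3 = 2.75
y_3 = 5.25
z_3 = 4.75
w_3 = 2.5
d_3 = 1.75
x_4 = 4.25
y_4 = 6.75
z_4 = 2.75
r_4 = 1
x_5 = 4.25
y_5 = 5.25
z_5 = 5.75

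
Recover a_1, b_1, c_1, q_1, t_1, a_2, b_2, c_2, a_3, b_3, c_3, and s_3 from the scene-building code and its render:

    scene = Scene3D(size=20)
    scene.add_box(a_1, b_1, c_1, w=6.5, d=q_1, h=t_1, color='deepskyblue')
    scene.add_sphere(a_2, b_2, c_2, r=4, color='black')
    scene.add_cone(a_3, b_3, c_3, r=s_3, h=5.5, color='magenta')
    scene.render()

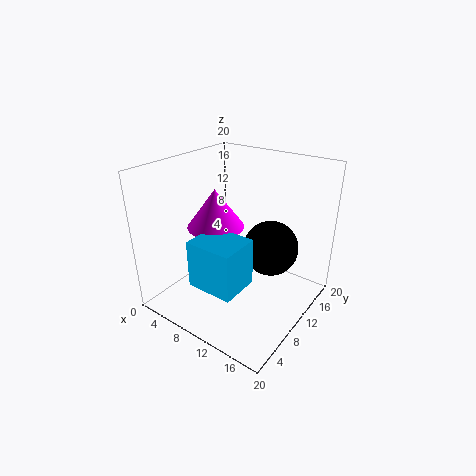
a_1 = 7, b_1 = 3, c_1 = 5, q_1 = 5.5, t_1 = 6.5, a_2 = 13, b_2 = 14, c_2 = 7.5, a_3 = 6.5, b_3 = 9.5, c_3 = 11, s_3 = 4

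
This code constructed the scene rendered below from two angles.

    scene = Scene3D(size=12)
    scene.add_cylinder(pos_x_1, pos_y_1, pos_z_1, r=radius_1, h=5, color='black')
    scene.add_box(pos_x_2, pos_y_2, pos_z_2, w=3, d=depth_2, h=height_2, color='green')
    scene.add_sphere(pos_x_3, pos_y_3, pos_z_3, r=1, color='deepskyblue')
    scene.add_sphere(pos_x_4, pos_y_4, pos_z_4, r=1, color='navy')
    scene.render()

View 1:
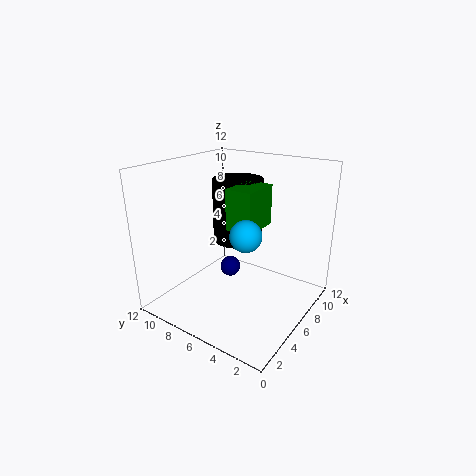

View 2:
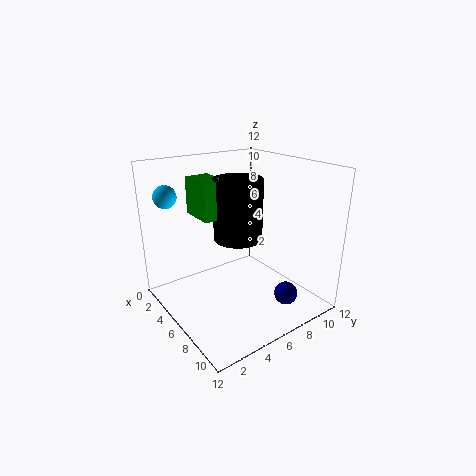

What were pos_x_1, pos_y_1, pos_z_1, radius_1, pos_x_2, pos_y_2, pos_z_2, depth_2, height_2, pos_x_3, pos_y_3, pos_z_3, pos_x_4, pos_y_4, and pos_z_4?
pos_x_1 = 6
pos_y_1 = 6
pos_z_1 = 6
radius_1 = 2
pos_x_2 = 3
pos_y_2 = 3
pos_z_2 = 8
depth_2 = 2
height_2 = 3
pos_x_3 = 1
pos_y_3 = 2
pos_z_3 = 9
pos_x_4 = 9
pos_y_4 = 9
pos_z_4 = 1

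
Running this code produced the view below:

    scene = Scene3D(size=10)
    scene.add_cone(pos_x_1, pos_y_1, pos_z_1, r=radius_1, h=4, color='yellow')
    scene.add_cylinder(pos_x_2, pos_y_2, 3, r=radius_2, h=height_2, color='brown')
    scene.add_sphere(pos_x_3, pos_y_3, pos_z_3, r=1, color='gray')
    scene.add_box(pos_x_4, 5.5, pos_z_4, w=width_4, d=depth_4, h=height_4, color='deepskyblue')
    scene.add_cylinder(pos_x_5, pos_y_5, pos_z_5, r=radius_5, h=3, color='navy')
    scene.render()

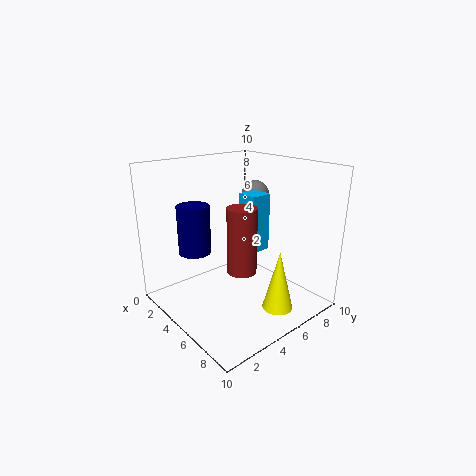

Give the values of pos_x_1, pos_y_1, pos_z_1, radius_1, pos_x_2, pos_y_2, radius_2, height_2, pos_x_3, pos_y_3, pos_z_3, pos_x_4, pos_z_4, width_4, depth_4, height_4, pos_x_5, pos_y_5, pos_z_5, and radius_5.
pos_x_1 = 8.5, pos_y_1 = 5.5, pos_z_1 = 1, radius_1 = 1, pos_x_2 = 6, pos_y_2 = 4.5, radius_2 = 1, height_2 = 4.5, pos_x_3 = 4, pos_y_3 = 7.5, pos_z_3 = 7.5, pos_x_4 = 4.5, pos_z_4 = 4, width_4 = 1.5, depth_4 = 1.5, height_4 = 4, pos_x_5 = 5, pos_y_5 = 1.5, pos_z_5 = 5, radius_5 = 1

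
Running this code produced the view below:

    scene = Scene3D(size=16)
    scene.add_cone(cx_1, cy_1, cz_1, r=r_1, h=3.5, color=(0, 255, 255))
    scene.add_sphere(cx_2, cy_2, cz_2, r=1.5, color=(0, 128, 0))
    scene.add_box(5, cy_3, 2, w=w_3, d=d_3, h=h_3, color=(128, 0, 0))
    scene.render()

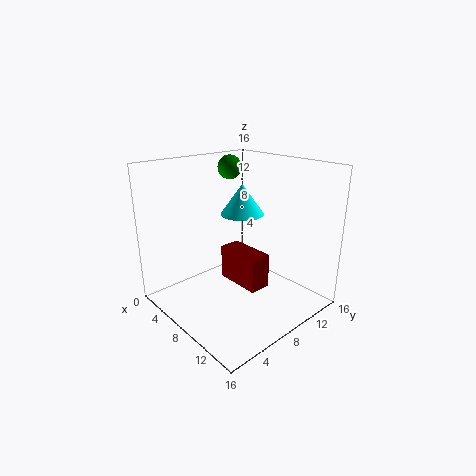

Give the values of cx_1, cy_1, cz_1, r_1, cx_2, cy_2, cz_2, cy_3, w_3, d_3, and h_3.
cx_1 = 6.5, cy_1 = 10, cz_1 = 10, r_1 = 2.5, cx_2 = 2, cy_2 = 12, cz_2 = 14.5, cy_3 = 8, w_3 = 5.5, d_3 = 2.5, h_3 = 4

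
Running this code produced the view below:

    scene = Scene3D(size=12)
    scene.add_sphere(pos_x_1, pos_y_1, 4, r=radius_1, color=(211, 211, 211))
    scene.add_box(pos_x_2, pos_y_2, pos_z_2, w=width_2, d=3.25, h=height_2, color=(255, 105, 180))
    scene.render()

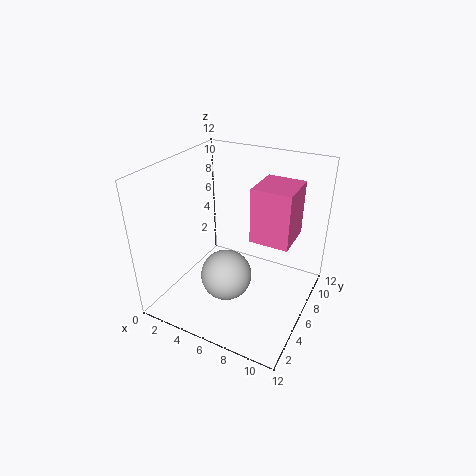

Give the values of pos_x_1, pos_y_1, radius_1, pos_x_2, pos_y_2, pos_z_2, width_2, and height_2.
pos_x_1 = 6.25
pos_y_1 = 3.5
radius_1 = 2
pos_x_2 = 7.75
pos_y_2 = 4.5
pos_z_2 = 7
width_2 = 3
height_2 = 4.25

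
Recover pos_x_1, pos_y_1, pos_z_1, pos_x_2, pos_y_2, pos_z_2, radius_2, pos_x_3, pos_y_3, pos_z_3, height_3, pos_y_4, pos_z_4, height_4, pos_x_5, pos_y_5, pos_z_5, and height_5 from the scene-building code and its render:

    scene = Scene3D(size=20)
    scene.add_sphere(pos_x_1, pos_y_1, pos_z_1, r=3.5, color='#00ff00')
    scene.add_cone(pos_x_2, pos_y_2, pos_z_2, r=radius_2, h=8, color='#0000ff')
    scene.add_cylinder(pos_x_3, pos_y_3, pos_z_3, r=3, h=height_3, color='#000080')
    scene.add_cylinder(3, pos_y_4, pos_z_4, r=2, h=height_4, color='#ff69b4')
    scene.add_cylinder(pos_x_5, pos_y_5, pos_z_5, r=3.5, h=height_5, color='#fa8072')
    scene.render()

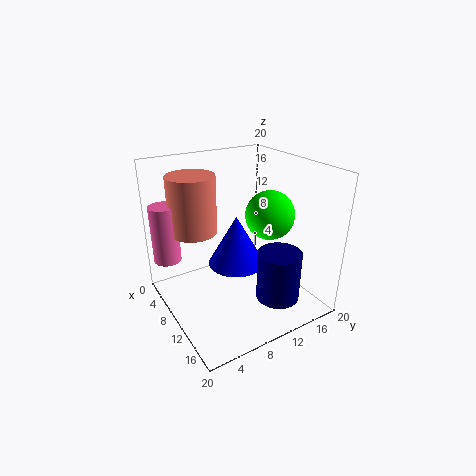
pos_x_1 = 10.5, pos_y_1 = 15, pos_z_1 = 12.5, pos_x_2 = 5.5, pos_y_2 = 12.5, pos_z_2 = 3, radius_2 = 4.5, pos_x_3 = 15, pos_y_3 = 13.5, pos_z_3 = 2, height_3 = 7, pos_y_4 = 2, pos_z_4 = 5.5, height_4 = 8.5, pos_x_5 = 4, pos_y_5 = 6, pos_z_5 = 9.5, height_5 = 8.5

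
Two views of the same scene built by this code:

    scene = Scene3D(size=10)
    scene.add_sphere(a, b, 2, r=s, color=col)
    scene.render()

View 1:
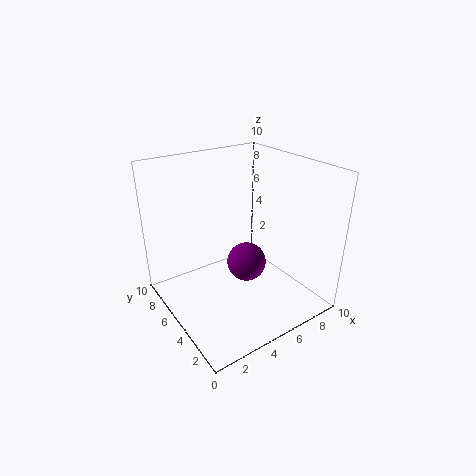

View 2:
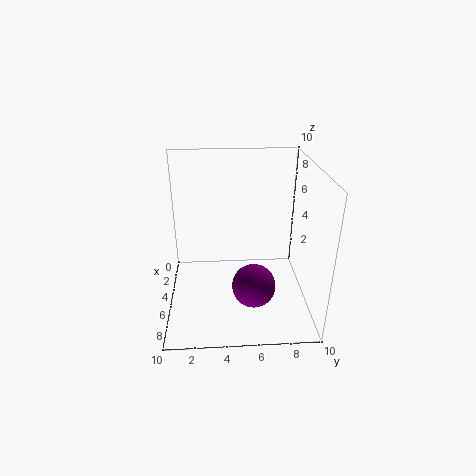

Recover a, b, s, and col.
a = 6.5, b = 6, s = 1.5, col = 'purple'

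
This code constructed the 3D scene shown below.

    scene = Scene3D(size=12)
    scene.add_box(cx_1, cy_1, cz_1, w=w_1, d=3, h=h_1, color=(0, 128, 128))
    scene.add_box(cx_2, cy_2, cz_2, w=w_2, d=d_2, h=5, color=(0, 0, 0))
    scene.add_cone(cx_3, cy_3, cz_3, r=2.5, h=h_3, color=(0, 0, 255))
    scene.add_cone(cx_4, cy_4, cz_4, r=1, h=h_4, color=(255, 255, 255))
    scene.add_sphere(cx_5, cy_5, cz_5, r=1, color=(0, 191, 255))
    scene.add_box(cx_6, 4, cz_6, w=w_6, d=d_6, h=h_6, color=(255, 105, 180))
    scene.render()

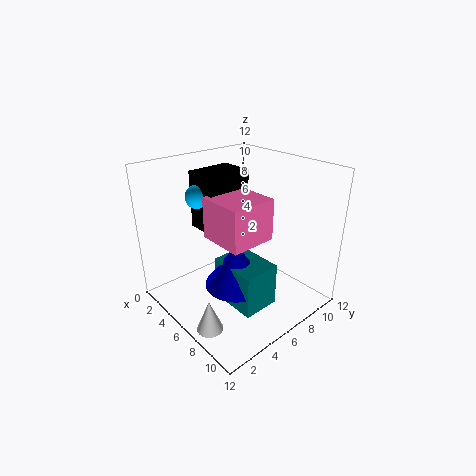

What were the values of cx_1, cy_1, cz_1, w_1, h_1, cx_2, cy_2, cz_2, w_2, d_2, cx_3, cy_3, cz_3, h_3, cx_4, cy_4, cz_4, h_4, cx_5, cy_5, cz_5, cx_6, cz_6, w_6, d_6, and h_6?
cx_1 = 6; cy_1 = 3.5; cz_1 = 1.5; w_1 = 4; h_1 = 3.5; cx_2 = 1.5; cy_2 = 4.5; cz_2 = 6; w_2 = 3; d_2 = 4; cx_3 = 7.5; cy_3 = 4.5; cz_3 = 3; h_3 = 3.5; cx_4 = 8.5; cy_4 = 1; cz_4 = 1; h_4 = 2.5; cx_5 = 2.5; cy_5 = 4.5; cz_5 = 9; cx_6 = 4; cz_6 = 6; w_6 = 4; d_6 = 4; h_6 = 3.5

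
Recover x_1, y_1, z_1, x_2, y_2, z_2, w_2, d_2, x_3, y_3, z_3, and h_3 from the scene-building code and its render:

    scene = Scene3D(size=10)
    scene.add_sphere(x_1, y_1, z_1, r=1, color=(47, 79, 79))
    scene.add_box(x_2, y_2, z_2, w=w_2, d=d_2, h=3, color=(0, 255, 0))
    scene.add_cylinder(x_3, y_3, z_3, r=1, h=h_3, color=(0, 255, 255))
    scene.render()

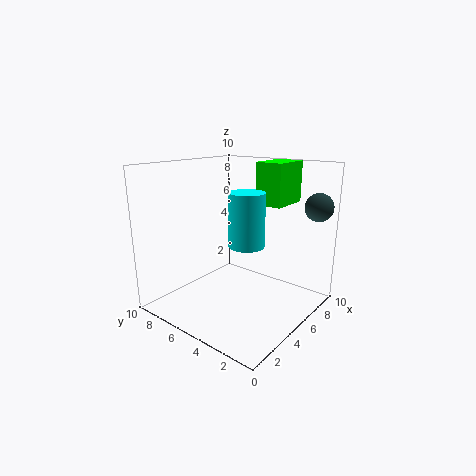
x_1 = 9; y_1 = 1; z_1 = 7; x_2 = 7; y_2 = 3; z_2 = 7; w_2 = 3; d_2 = 2; x_3 = 2; y_3 = 2; z_3 = 6; h_3 = 3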